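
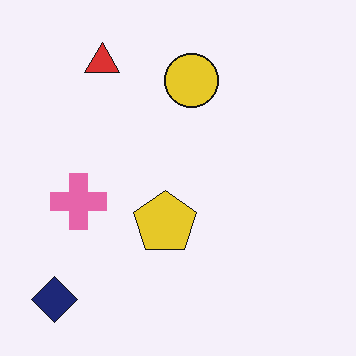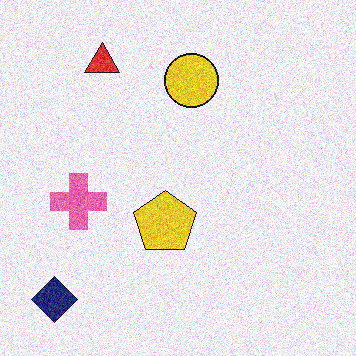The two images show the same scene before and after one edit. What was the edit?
Degraded with visible gaussian noise.

Random speckle covers the whole image, including the flat background.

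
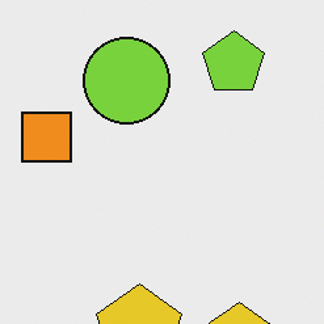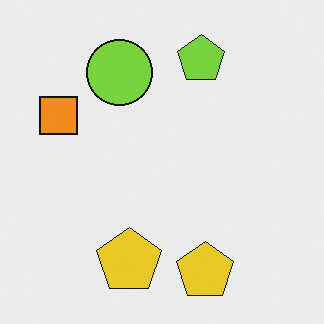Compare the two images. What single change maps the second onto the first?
The image was cropped to a modestly smaller region and rescaled.

The visible shapes are larger and the field of view is narrower; shapes near the original edges may be partly or wholly outside the frame — a crop-and-rescale.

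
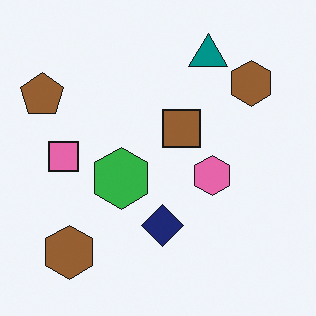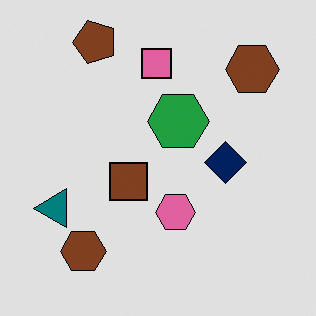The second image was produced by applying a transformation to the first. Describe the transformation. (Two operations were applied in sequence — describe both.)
The second image is the first transposed (reflected across the top-left ↔ bottom-right diagonal), then posterized to a reduced palette.

Shapes have swapped their row and column positions — what was in the top-right is now in the bottom-left — a diagonal reflection. Each flat color has snapped to a coarser quantized level — most visibly, the near-white background has dropped to a flat grey.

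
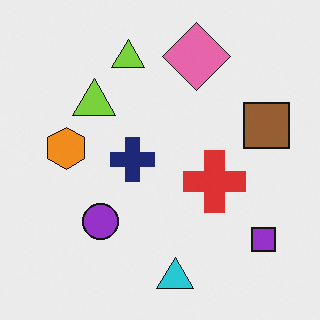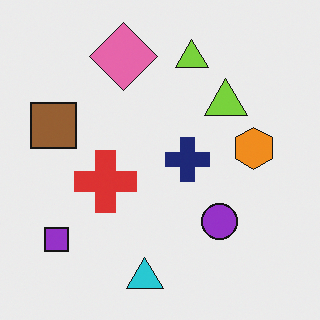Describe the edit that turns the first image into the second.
The transformation is: flipped horizontally (left ↔ right).

The brown square is in the right of the first image and the left of the second — shapes on opposite sides of the vertical midline have swapped in a mirror flip.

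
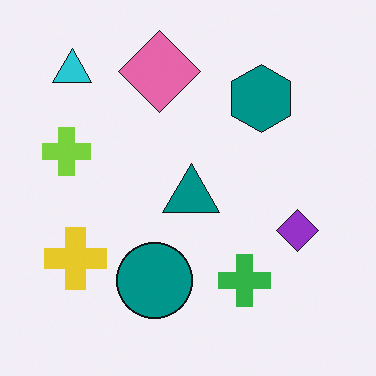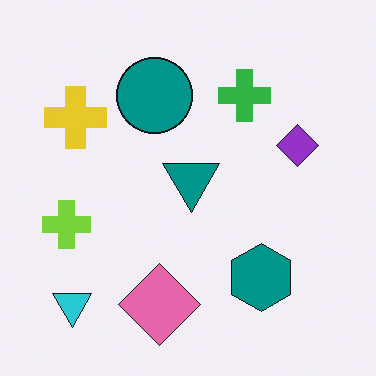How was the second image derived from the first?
The image was flipped vertically (top ↔ bottom).

The pink diamond is in the top of the first image and the bottom of the second — shapes on opposite sides of the horizontal midline have swapped in a mirror flip.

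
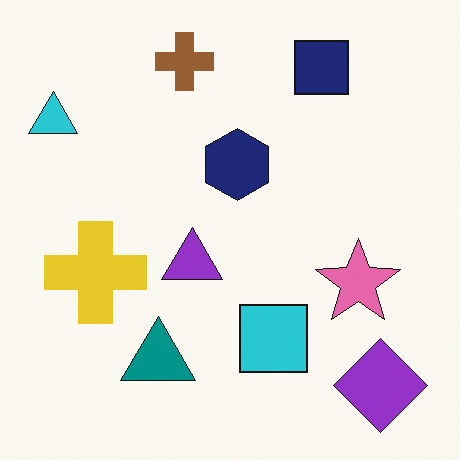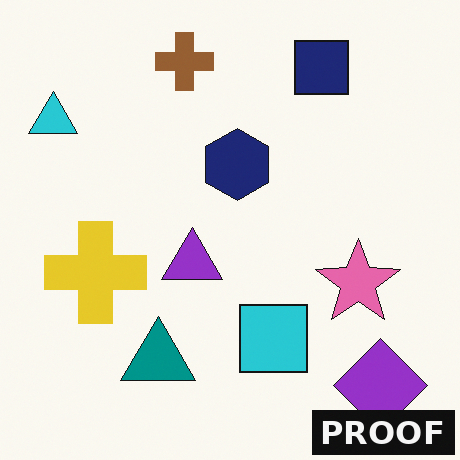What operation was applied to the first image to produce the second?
Watermarked with the text "PROOF" in the lower-right corner.

A dark label reading "PROOF" appears in the lower-right corner.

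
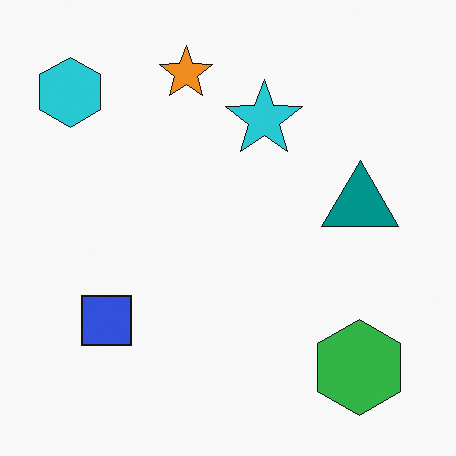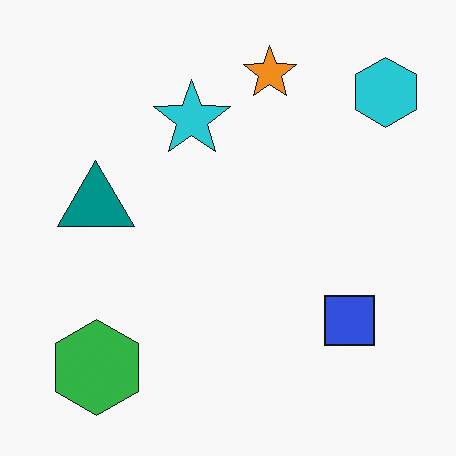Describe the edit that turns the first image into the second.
The image was flipped horizontally (left ↔ right).

The cyan hexagon is in the top-left of the first image and the top-right of the second — shapes on opposite sides of the vertical midline have swapped in a mirror flip.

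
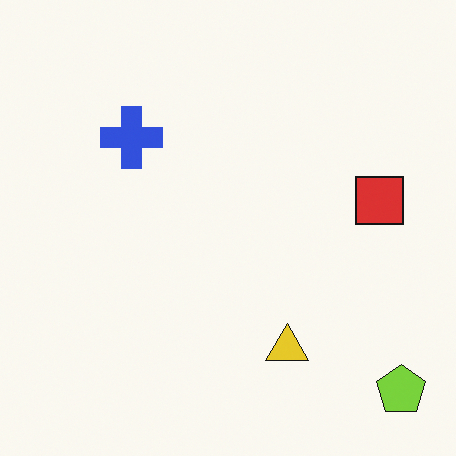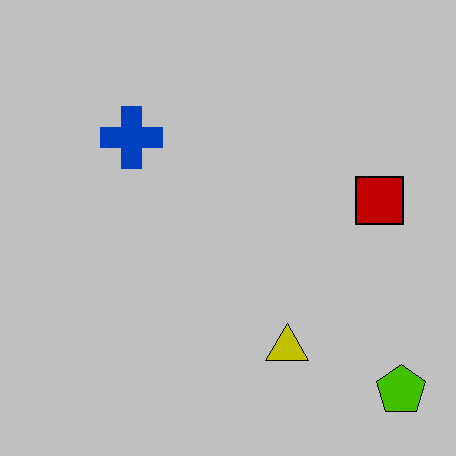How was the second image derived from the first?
The transformation is: aggressively posterized.

Each flat color has snapped to a coarser quantized level — most visibly, the near-white background has dropped to a flat grey.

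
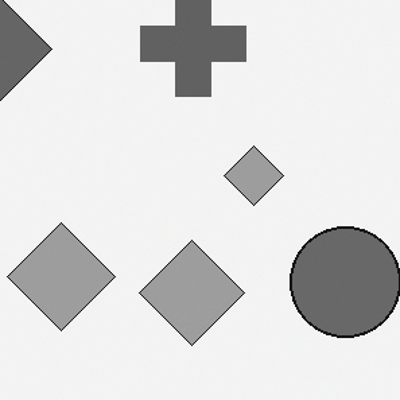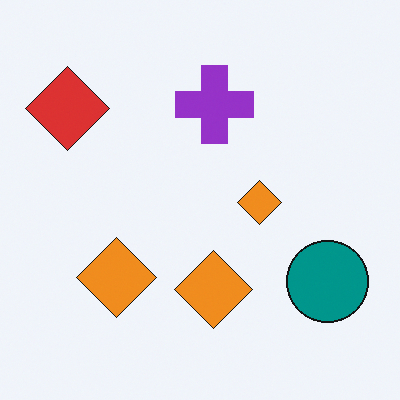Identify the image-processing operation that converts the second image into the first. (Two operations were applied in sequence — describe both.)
It was converted to grayscale, then cropped to a modestly smaller region and rescaled.

All color is removed — every shape is now a shade of grey. The visible shapes are larger and the field of view is narrower; shapes near the original edges may be partly or wholly outside the frame — a crop-and-rescale.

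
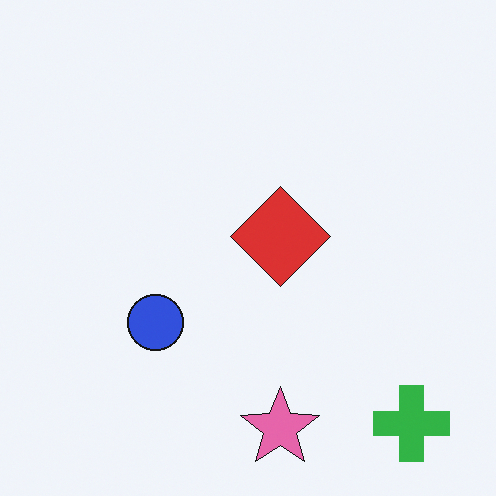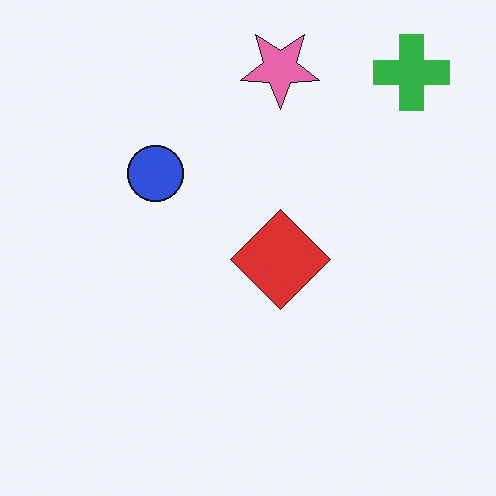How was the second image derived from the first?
This is the original image flipped vertically (top ↔ bottom).

The pink star is in the bottom of the first image and the top of the second — shapes on opposite sides of the horizontal midline have swapped in a mirror flip.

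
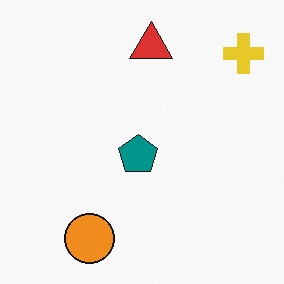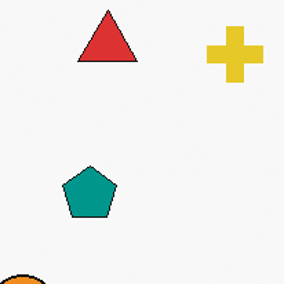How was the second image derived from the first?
The transformation is: cropped slightly and scaled back up.

The visible shapes are larger and the field of view is narrower; shapes near the original edges may be partly or wholly outside the frame — a crop-and-rescale.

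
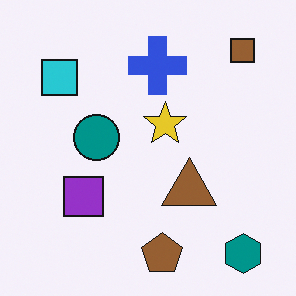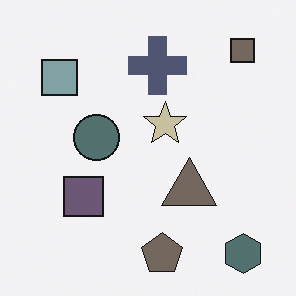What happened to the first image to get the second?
Made much more muted (saturation change).

All colors are more muted and greyish — a global saturation change.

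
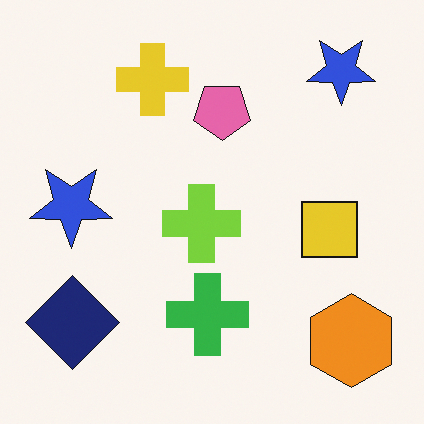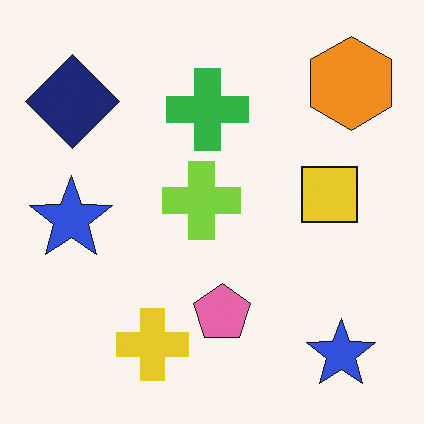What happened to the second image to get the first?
The first image is the second flipped vertically (top ↔ bottom).

The yellow cross is in the bottom of the second image and the top of the first — shapes on opposite sides of the horizontal midline have swapped in a mirror flip.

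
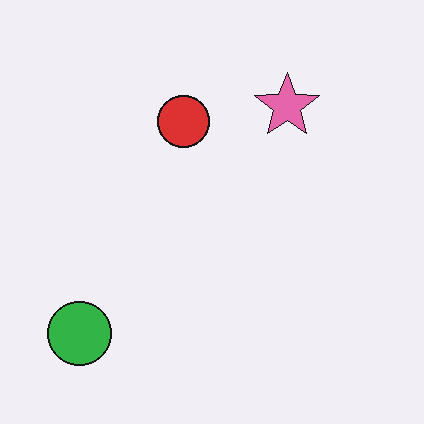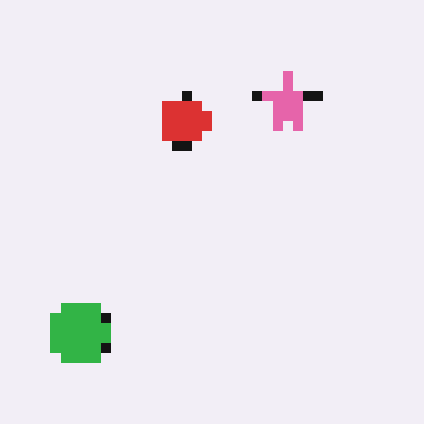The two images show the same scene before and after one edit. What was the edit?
The second image is the first coarsely pixelated.

Shapes are reduced to large square blocks; fine edges and outlines are lost — a downscale-then-upscale (mosaic) effect.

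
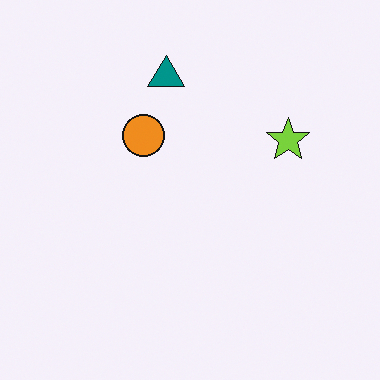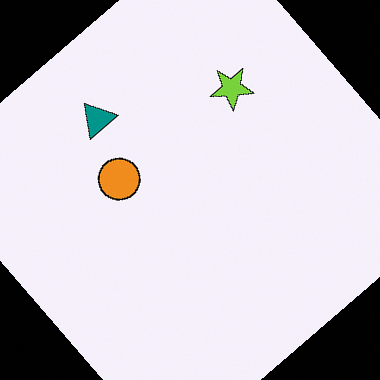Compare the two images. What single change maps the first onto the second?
Rotated counter-clockwise by a large amount — several tens of degrees.

Every shape is tilted by the same angle and the image corners show triangular fill wedges — a whole-image rotation by a non-right angle.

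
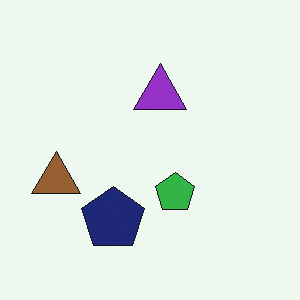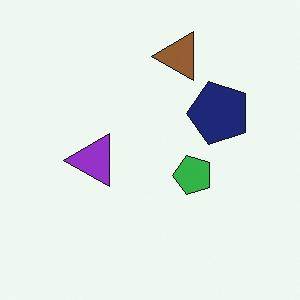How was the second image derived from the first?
The second image is the first transposed (reflected across the top-left ↔ bottom-right diagonal).

Shapes have swapped their row and column positions — what was in the top-right is now in the bottom-left — a diagonal reflection.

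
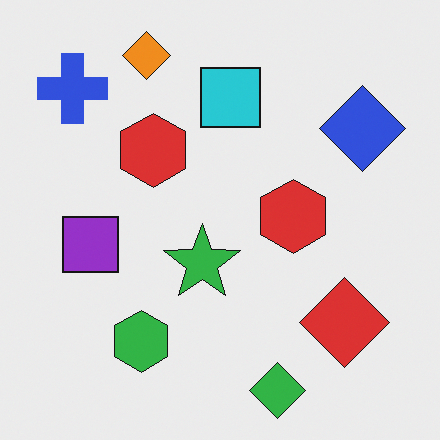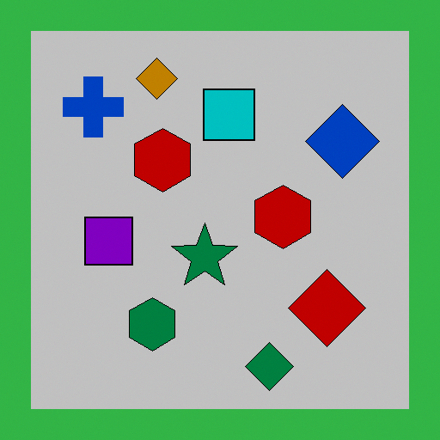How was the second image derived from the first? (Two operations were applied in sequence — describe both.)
It was heavily posterized to just a handful of flat colors, then framed with a green border.

Each flat color has snapped to a coarser quantized level — most visibly, the near-white background has dropped to a flat grey. A solid green frame runs around the edge of the second image, with the content slightly shrunk inside it.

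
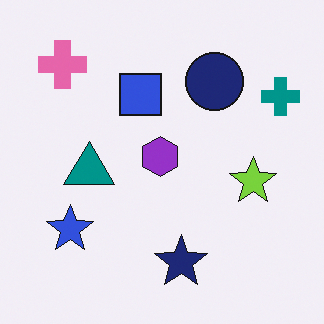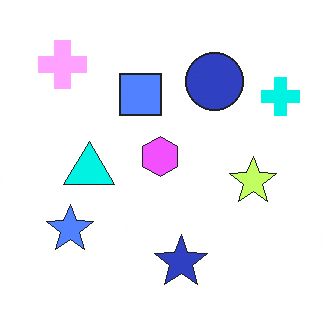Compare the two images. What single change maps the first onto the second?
Brightened a lot.

Every pixel — background and shapes alike — is uniformly brightened.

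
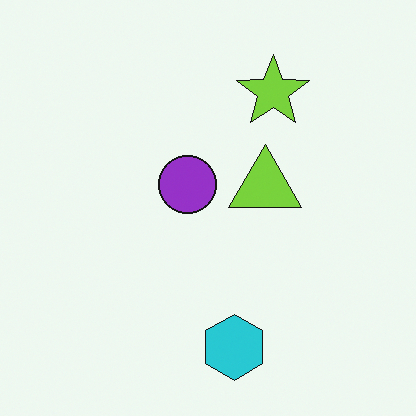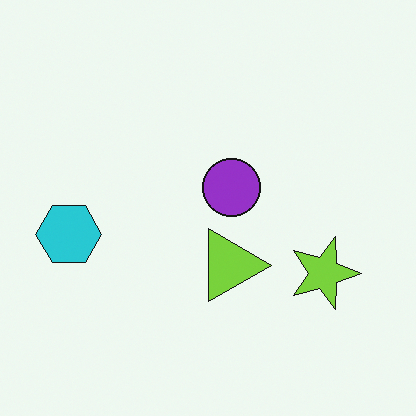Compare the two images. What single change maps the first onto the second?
This is the original image rotated 90° clockwise.

The cyan hexagon sits in the bottom of the first image and the left of the second — consistent with a whole-image 90° clockwise rotation.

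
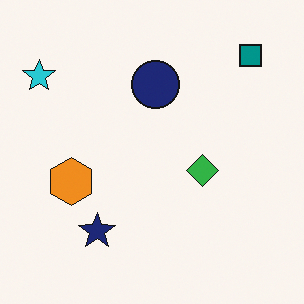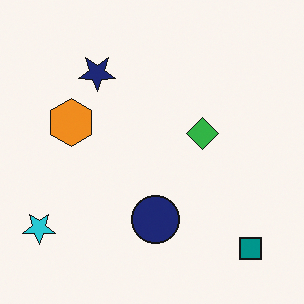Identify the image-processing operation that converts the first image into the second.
The image was flipped vertically (top ↔ bottom).

The teal square is in the top-right of the first image and the bottom-right of the second — shapes on opposite sides of the horizontal midline have swapped in a mirror flip.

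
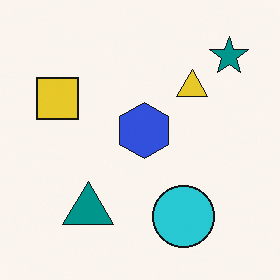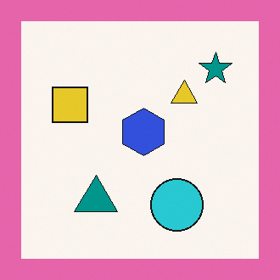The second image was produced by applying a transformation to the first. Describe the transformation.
Framed with a pink border.

A solid pink frame runs around the edge of the second image, with the content slightly shrunk inside it.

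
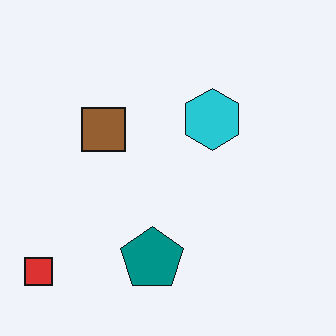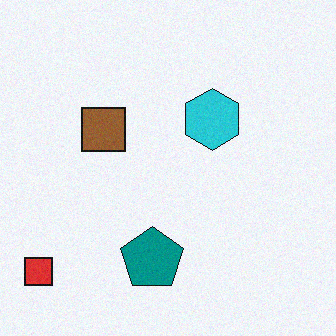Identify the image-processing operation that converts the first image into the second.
The image was degraded with a light layer of grain.

Random speckle covers the whole image, including the flat background.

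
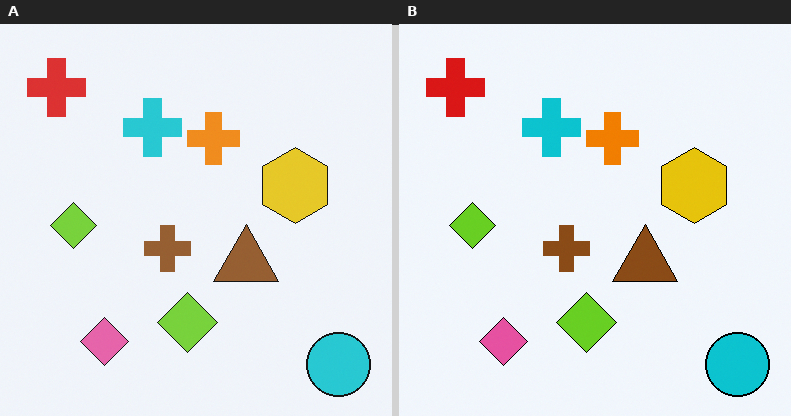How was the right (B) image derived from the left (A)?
The right (B) image is the left (A) given slightly increased contrast.

Tones are pushed away from mid-grey across the whole image — a global contrast change.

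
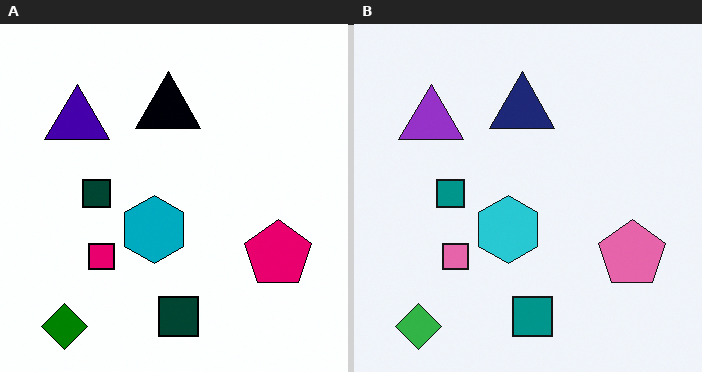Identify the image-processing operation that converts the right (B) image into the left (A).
The image was boosted in contrast.

Tones are pushed away from mid-grey across the whole image — a global contrast change.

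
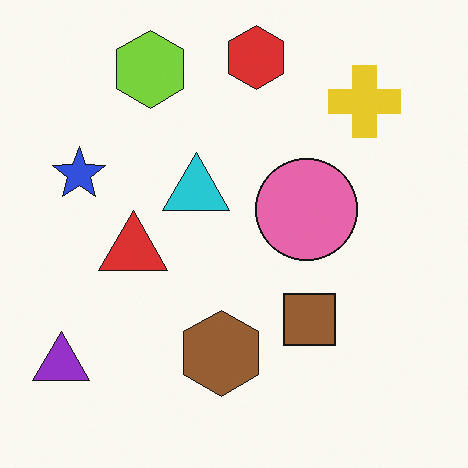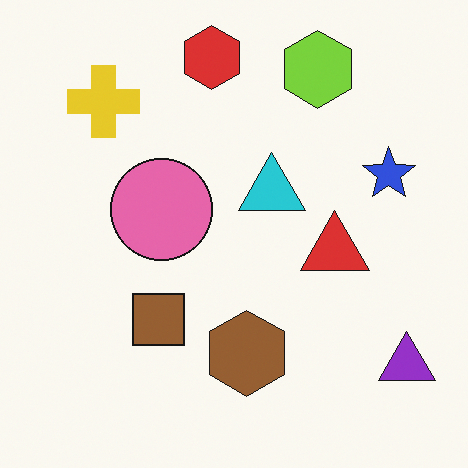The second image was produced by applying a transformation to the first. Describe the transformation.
Flipped horizontally (left ↔ right).

The purple triangle is in the bottom-left of the first image and the bottom-right of the second — shapes on opposite sides of the vertical midline have swapped in a mirror flip.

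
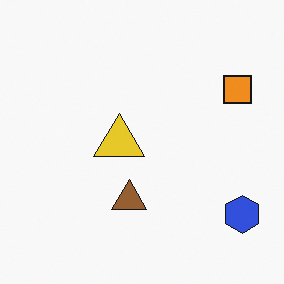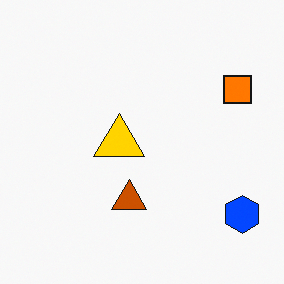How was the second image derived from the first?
It was made much more vivid (saturation change).

All colors are more vivid — a global saturation change.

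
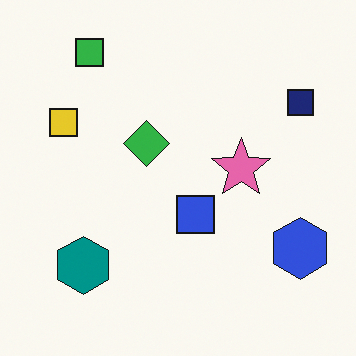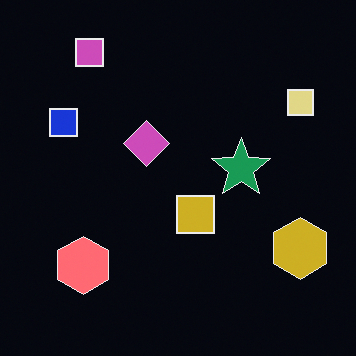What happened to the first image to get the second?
Color-inverted (negative).

The light background has become dark and every shape's color is its complement — a photographic negative.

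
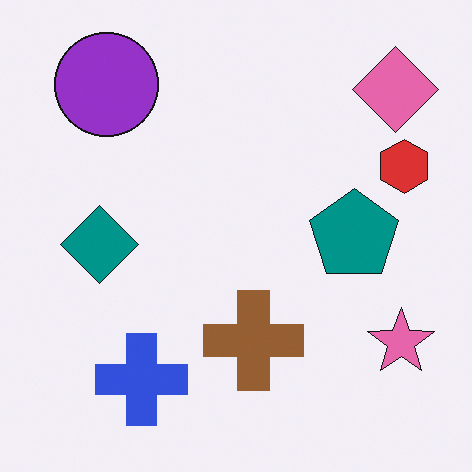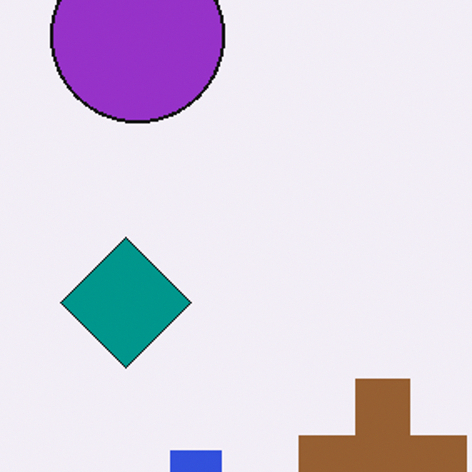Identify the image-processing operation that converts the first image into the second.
The transformation is: cropped to a noticeably smaller region and rescaled.

The visible shapes are larger and the field of view is narrower; shapes near the original edges may be partly or wholly outside the frame — a crop-and-rescale.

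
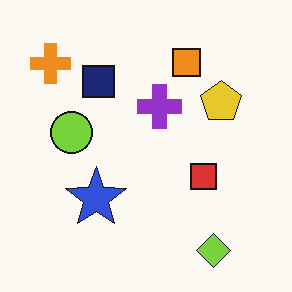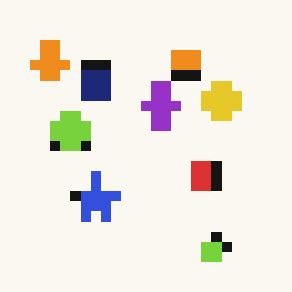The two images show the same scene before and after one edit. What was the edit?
It was heavily pixelated into large blocks.

Shapes are reduced to large square blocks; fine edges and outlines are lost — a downscale-then-upscale (mosaic) effect.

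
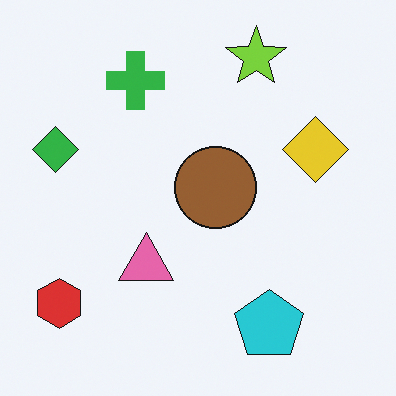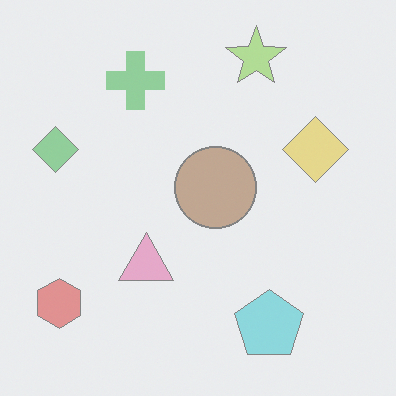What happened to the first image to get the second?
It was given much lower contrast.

Tones are pushed toward mid-grey across the whole image — a global contrast change.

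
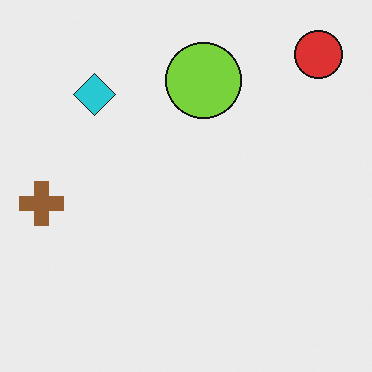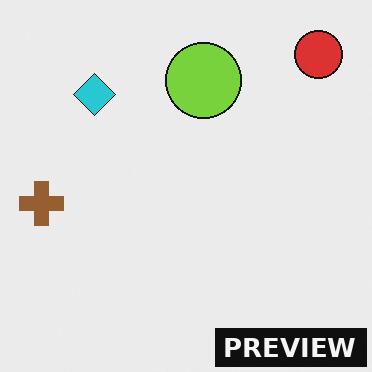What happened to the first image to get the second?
The image was watermarked with the text "PREVIEW" in the lower-right corner.

A dark label reading "PREVIEW" appears in the lower-right corner.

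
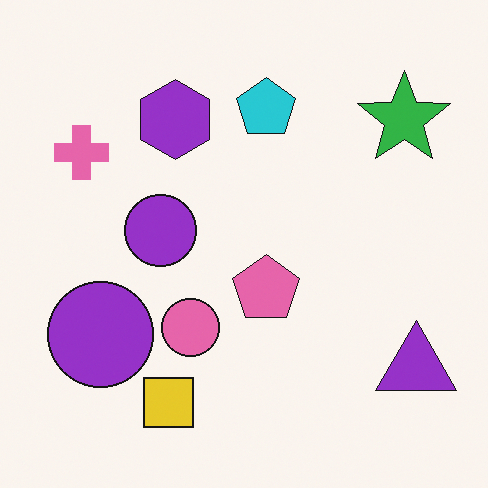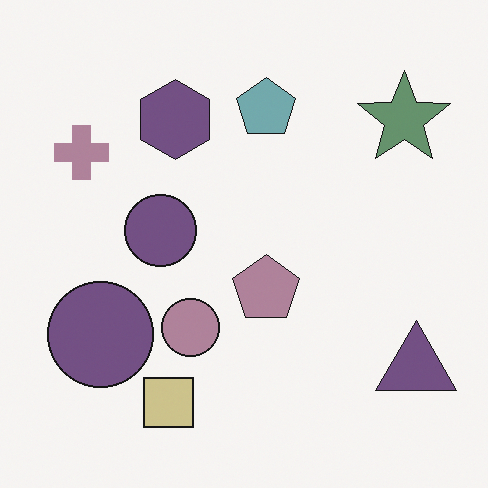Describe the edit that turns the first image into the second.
The image was heavily desaturated.

All colors are more muted and greyish — a global saturation change.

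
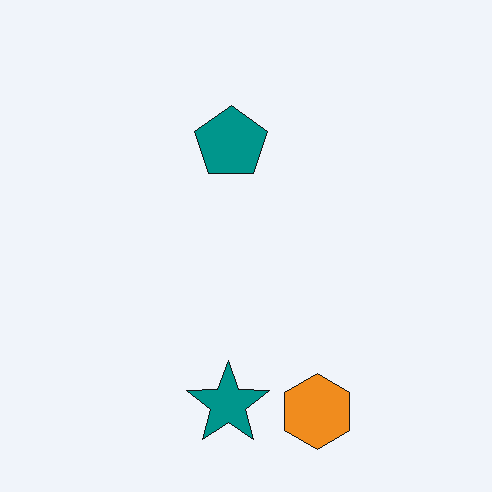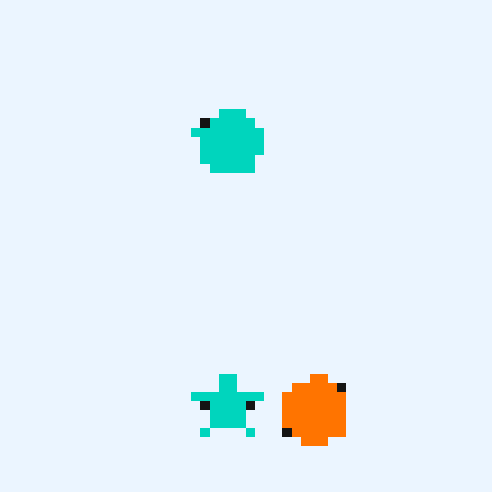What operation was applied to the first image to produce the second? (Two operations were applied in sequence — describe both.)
It was made much more vivid (saturation change), then coarsely pixelated.

All colors are more vivid — a global saturation change. Shapes are reduced to large square blocks; fine edges and outlines are lost — a downscale-then-upscale (mosaic) effect.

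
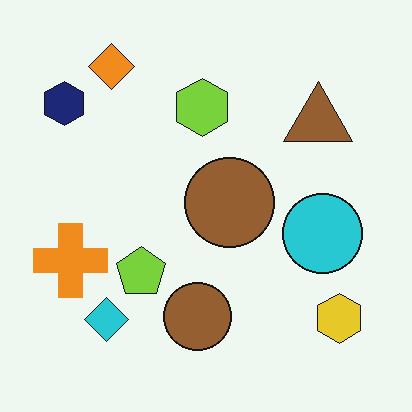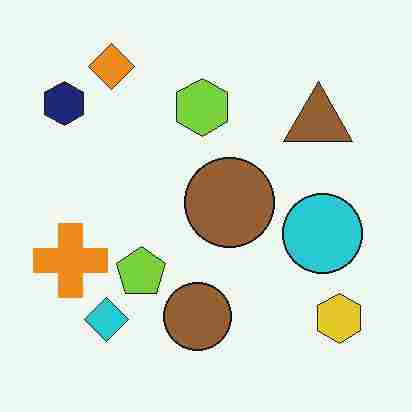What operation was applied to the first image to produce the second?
The image was degraded with heavy JPEG compression.

Blocky 8×8 compression artifacts appear around shape edges and the flat background shows ringing — characteristic JPEG degradation.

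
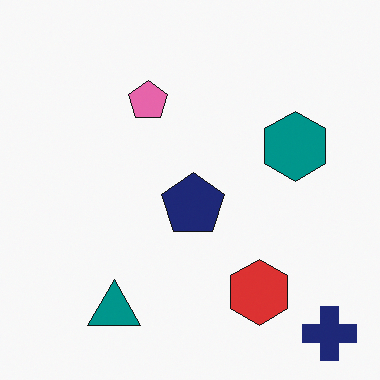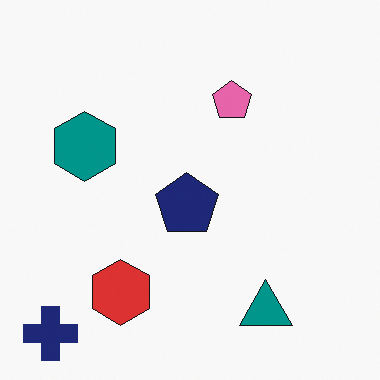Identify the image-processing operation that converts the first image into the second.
It was flipped horizontally (left ↔ right).

The navy cross is in the bottom-right of the first image and the bottom-left of the second — shapes on opposite sides of the vertical midline have swapped in a mirror flip.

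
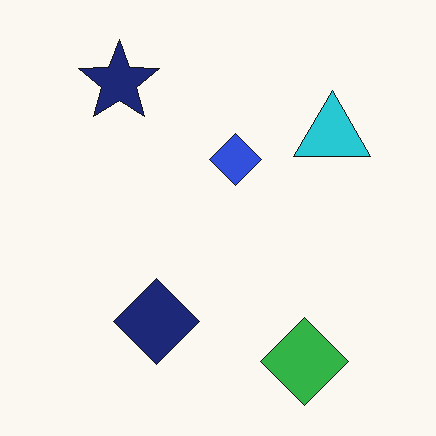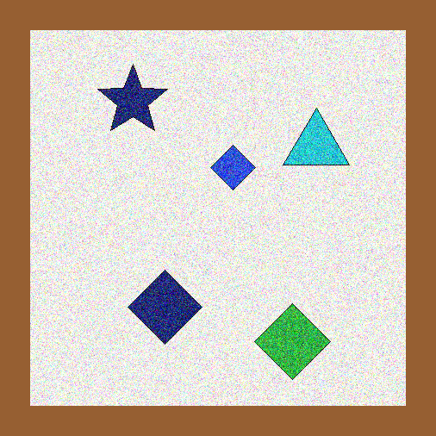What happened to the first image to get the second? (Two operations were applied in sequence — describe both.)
The transformation is: degraded with a thick layer of grain, then framed with a brown border.

Random speckle covers the whole image, including the flat background. A solid brown frame runs around the edge of the second image, with the content slightly shrunk inside it.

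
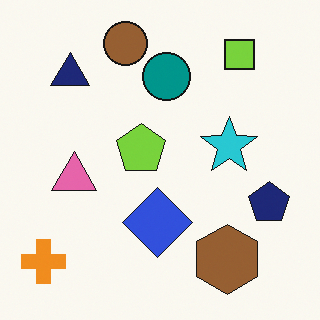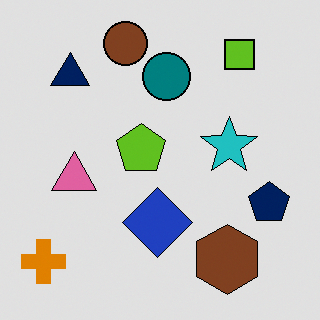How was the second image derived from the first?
It was moderately posterized.

Each flat color has snapped to a coarser quantized level — most visibly, the near-white background has dropped to a flat grey.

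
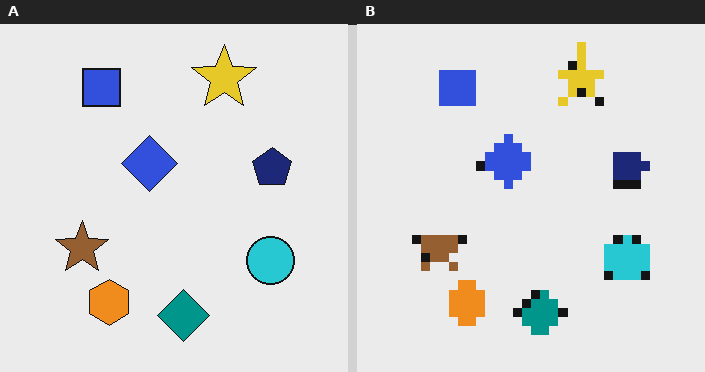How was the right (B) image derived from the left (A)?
The image was heavily pixelated into large blocks.

Shapes are reduced to large square blocks; fine edges and outlines are lost — a downscale-then-upscale (mosaic) effect.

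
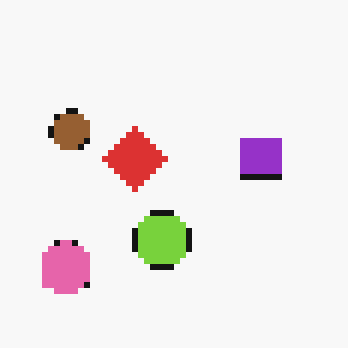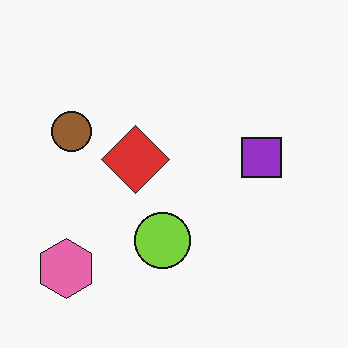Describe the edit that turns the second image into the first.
Pixelated into visible square blocks.

Shapes are reduced to large square blocks; fine edges and outlines are lost — a downscale-then-upscale (mosaic) effect.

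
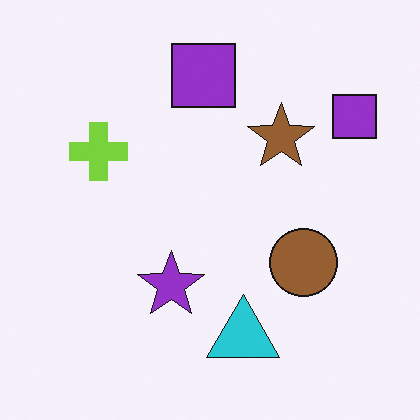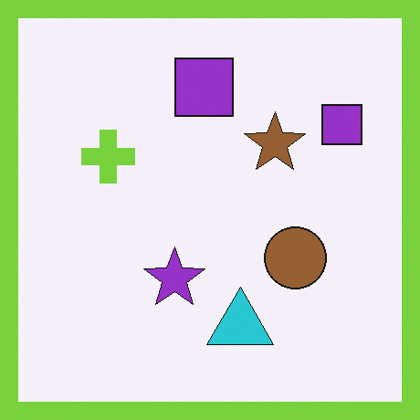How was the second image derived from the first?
Framed with a lime border.

A solid lime frame runs around the edge of the second image, with the content slightly shrunk inside it.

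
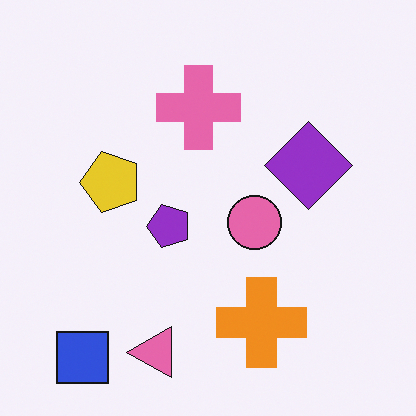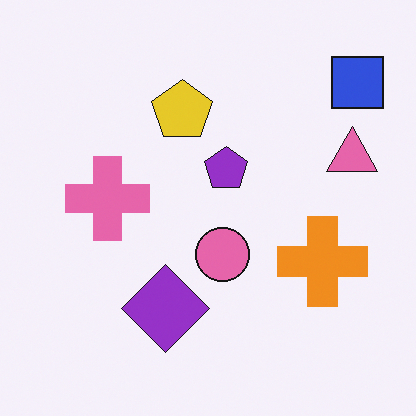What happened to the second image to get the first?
This is the original image transposed (reflected across the top-left ↔ bottom-right diagonal).

Shapes have swapped their row and column positions — what was in the top-right is now in the bottom-left — a diagonal reflection.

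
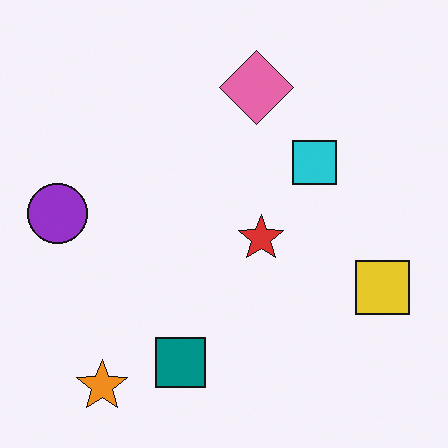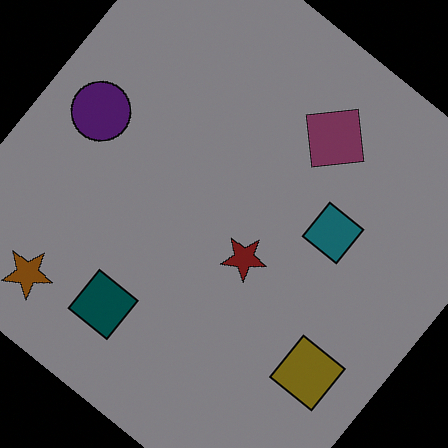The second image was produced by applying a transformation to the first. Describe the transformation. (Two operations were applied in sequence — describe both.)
The image was noticeably darkened, then rotated clockwise by a large amount — several tens of degrees.

Every pixel — background and shapes alike — is uniformly darkened. Every shape is tilted by the same angle and the image corners show triangular fill wedges — a whole-image rotation by a non-right angle.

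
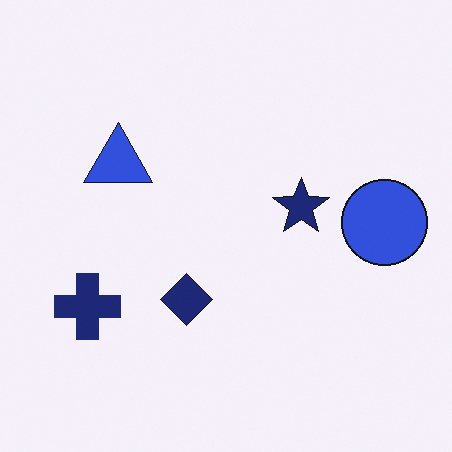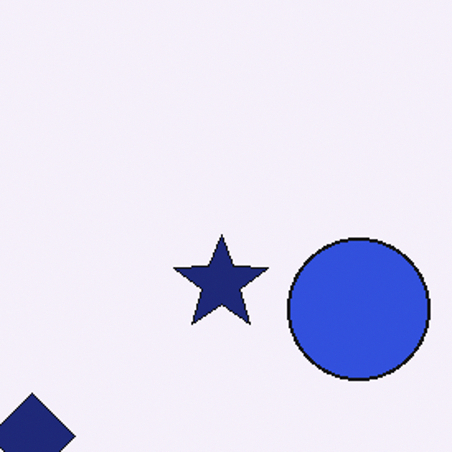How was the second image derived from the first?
The second image is the first cropped tightly and scaled back up.

The visible shapes are larger and the field of view is narrower; shapes near the original edges may be partly or wholly outside the frame — a crop-and-rescale.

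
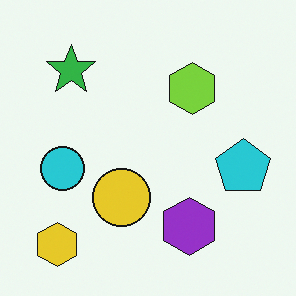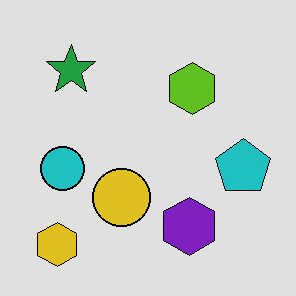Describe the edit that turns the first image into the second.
The transformation is: posterized to a reduced palette.

Each flat color has snapped to a coarser quantized level — most visibly, the near-white background has dropped to a flat grey.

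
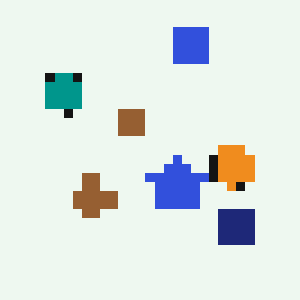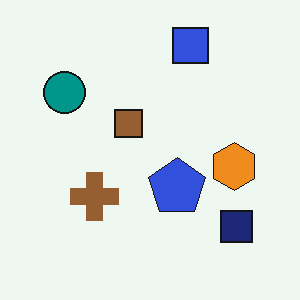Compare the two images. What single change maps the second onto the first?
Coarsely pixelated.

Shapes are reduced to large square blocks; fine edges and outlines are lost — a downscale-then-upscale (mosaic) effect.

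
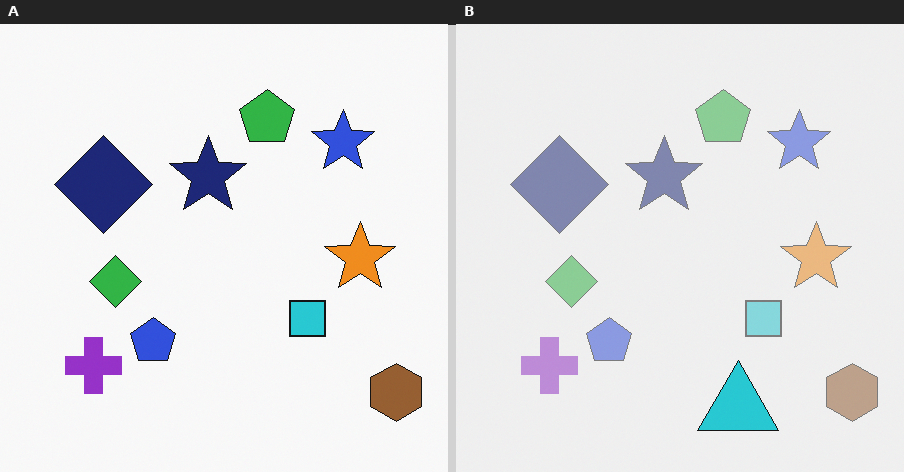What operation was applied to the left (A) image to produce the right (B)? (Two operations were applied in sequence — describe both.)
This is the original image washed out (contrast reduced), then overlaid with an additional cyan triangle.

Tones are pushed toward mid-grey across the whole image — a global contrast change. A cyan triangle appears in the right (B) image that is absent from the left (A).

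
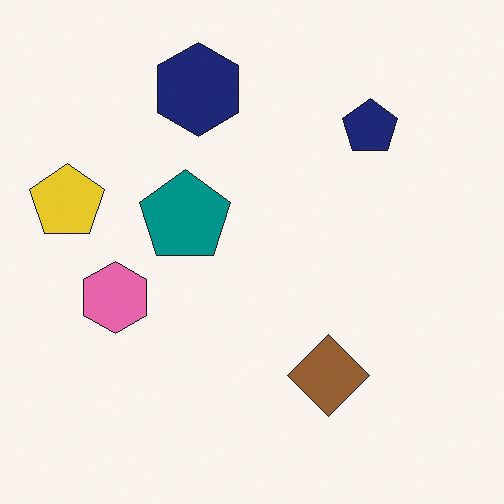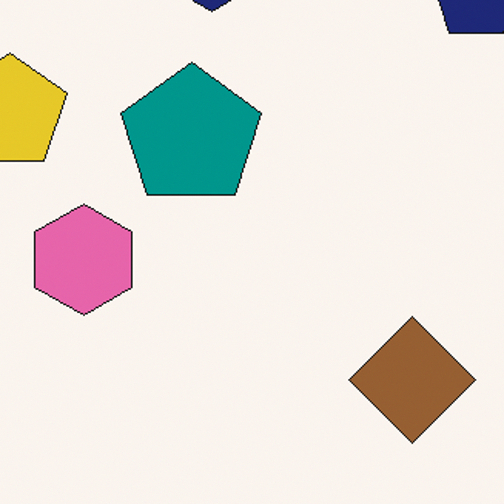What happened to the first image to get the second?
It was cropped to a modestly smaller region and rescaled.

The visible shapes are larger and the field of view is narrower; shapes near the original edges may be partly or wholly outside the frame — a crop-and-rescale.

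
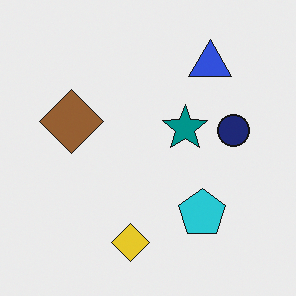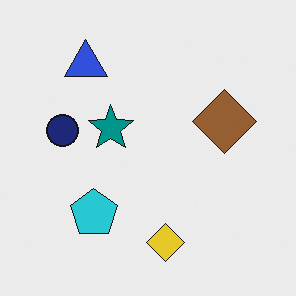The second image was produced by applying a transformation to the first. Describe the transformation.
The transformation is: flipped horizontally (left ↔ right).

The navy circle is in the right of the first image and the left of the second — shapes on opposite sides of the vertical midline have swapped in a mirror flip.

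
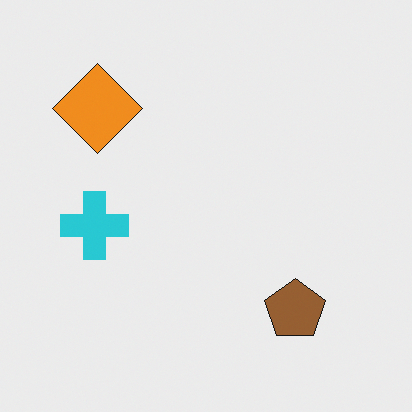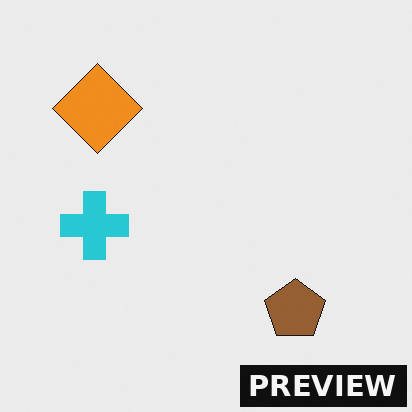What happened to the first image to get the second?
The transformation is: watermarked with the text "PREVIEW" in the lower-right corner.

A dark label reading "PREVIEW" appears in the lower-right corner.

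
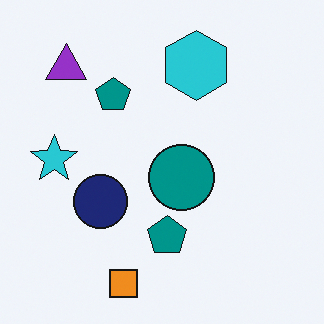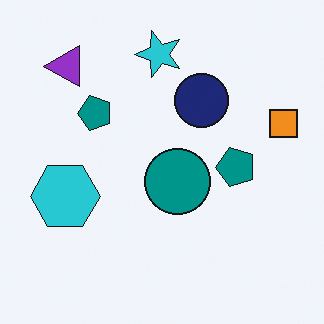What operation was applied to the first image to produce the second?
This is the original image transposed (reflected across the top-left ↔ bottom-right diagonal).

Shapes have swapped their row and column positions — what was in the top-right is now in the bottom-left — a diagonal reflection.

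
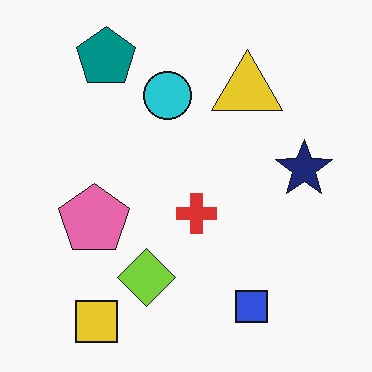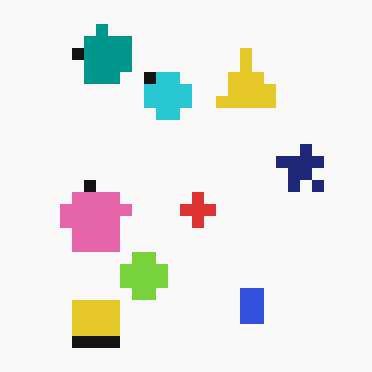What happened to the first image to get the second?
Heavily pixelated into large blocks.

Shapes are reduced to large square blocks; fine edges and outlines are lost — a downscale-then-upscale (mosaic) effect.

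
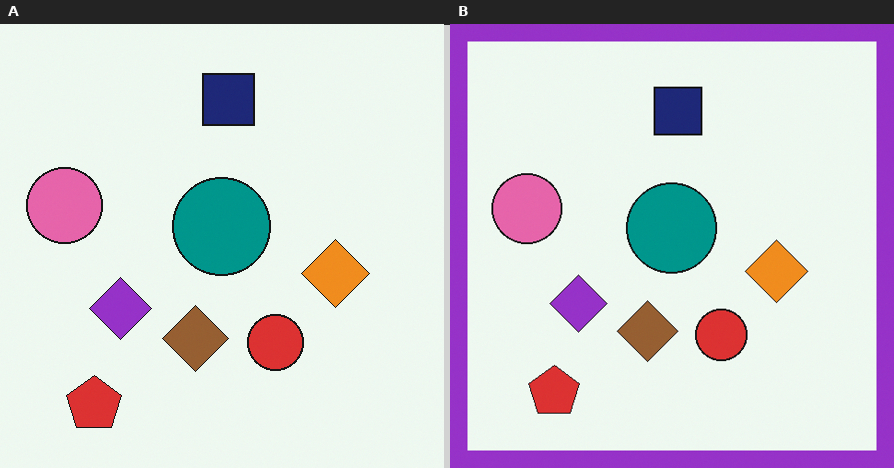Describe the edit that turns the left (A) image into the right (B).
The image was framed with a purple border.

A solid purple frame runs around the edge of the right (B) image, with the content slightly shrunk inside it.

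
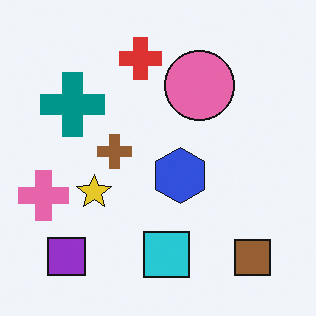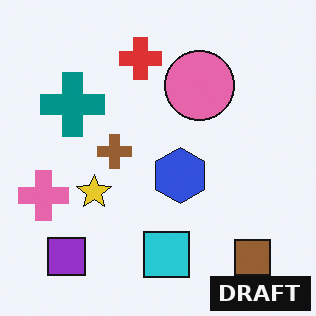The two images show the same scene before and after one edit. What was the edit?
This is the original image watermarked with the text "DRAFT" in the lower-right corner.

A dark label reading "DRAFT" appears in the lower-right corner.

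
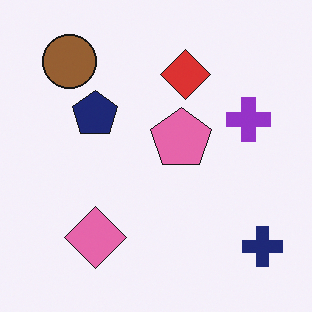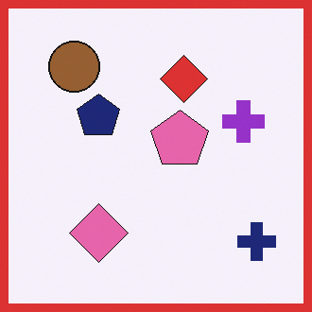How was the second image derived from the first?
It was framed with a red border.

A solid red frame runs around the edge of the second image, with the content slightly shrunk inside it.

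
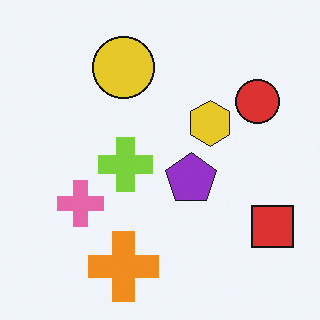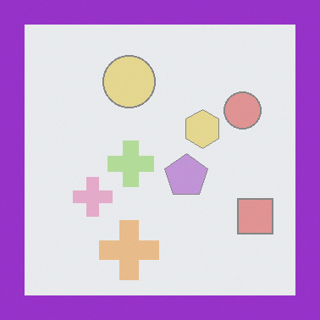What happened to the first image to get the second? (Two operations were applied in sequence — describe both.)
The transformation is: given much lower contrast, then framed with a purple border.

Tones are pushed toward mid-grey across the whole image — a global contrast change. A solid purple frame runs around the edge of the second image, with the content slightly shrunk inside it.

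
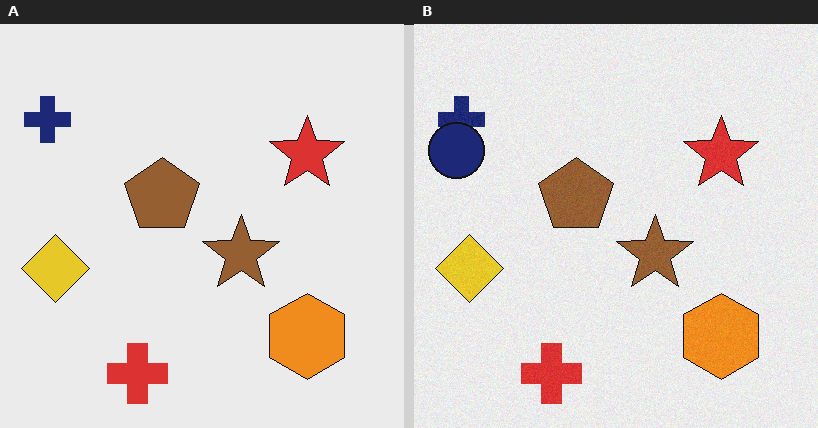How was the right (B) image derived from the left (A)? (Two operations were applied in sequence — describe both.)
The transformation is: degraded with light additive noise, then overlaid with an additional navy circle.

Random speckle covers the whole image, including the flat background. A navy circle appears in the right (B) image that is absent from the left (A).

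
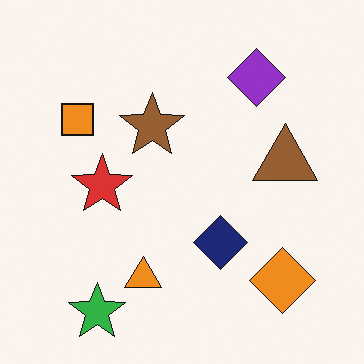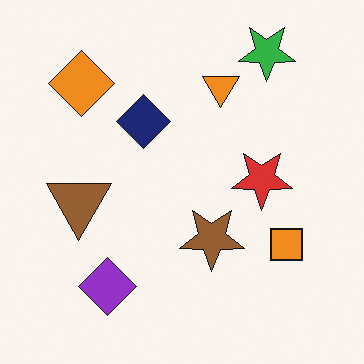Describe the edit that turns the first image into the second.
The image was rotated 180°.

The green star sits in the bottom-left of the first image and the top-right of the second — consistent with a whole-image 180° rotation.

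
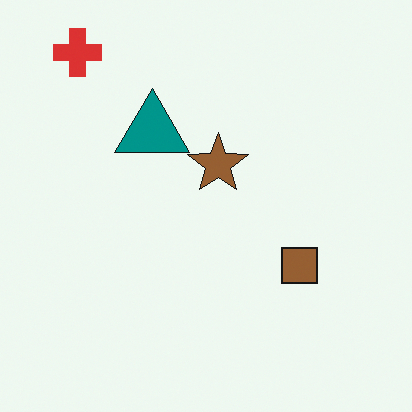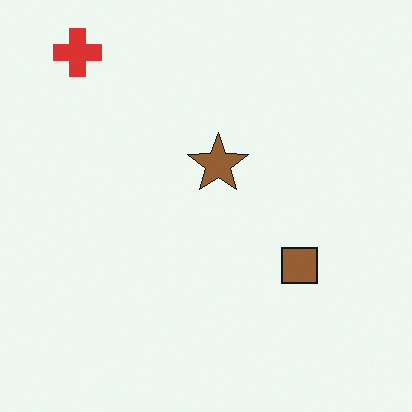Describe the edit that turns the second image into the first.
This is the original image overlaid with an additional teal triangle.

A teal triangle appears in the first image that is absent from the second.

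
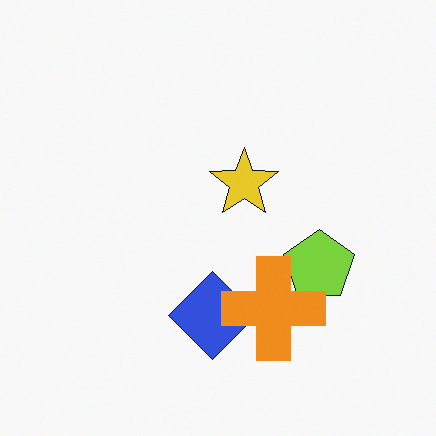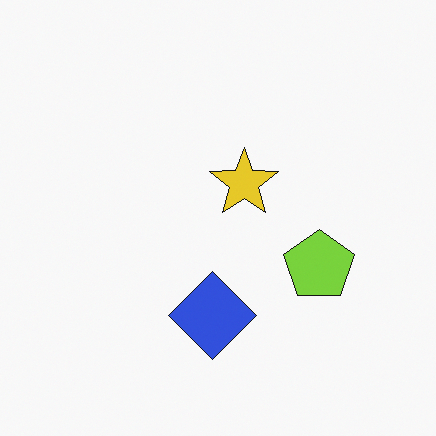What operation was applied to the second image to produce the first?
This is the original image overlaid with an additional orange cross.

An orange cross appears in the first image that is absent from the second.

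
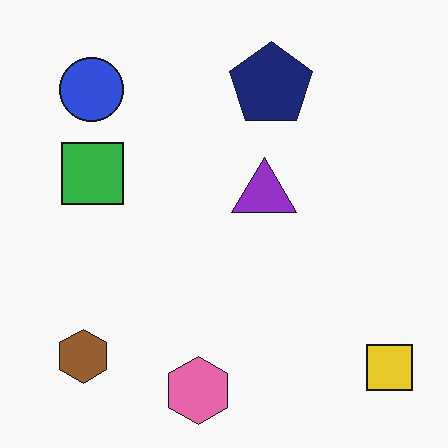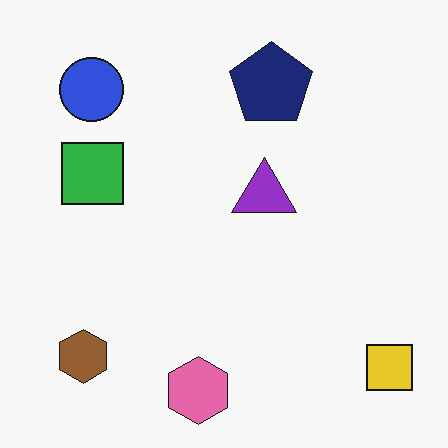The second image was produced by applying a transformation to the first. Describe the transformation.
The second image is the first given moderate JPEG compression.

Blocky 8×8 compression artifacts appear around shape edges and the flat background shows ringing — characteristic JPEG degradation.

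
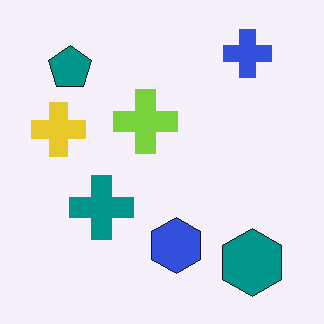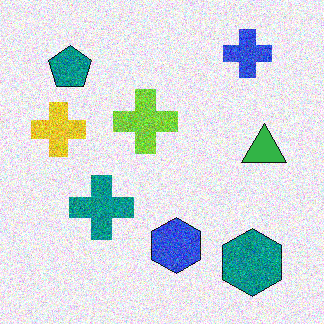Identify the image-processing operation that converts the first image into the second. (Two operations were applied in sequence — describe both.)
This is the original image degraded with strong gaussian noise, then overlaid with an additional green triangle.

Random speckle covers the whole image, including the flat background. A green triangle appears in the second image that is absent from the first.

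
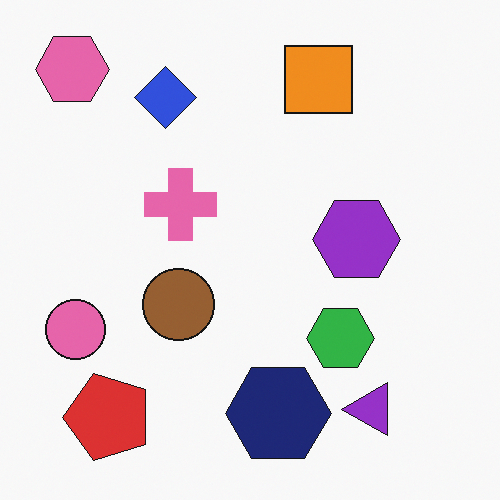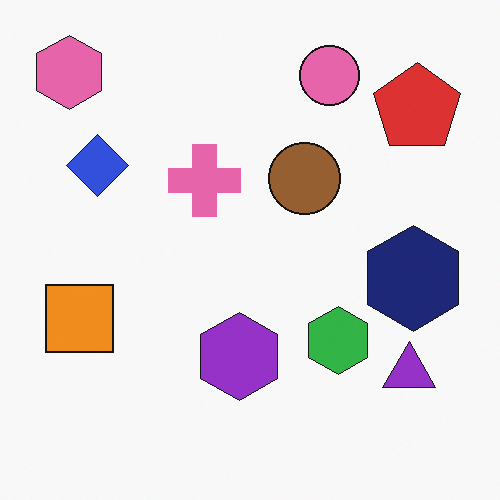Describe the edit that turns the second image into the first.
The first image is the second transposed (reflected across the top-left ↔ bottom-right diagonal).

Shapes have swapped their row and column positions — what was in the top-right is now in the bottom-left — a diagonal reflection.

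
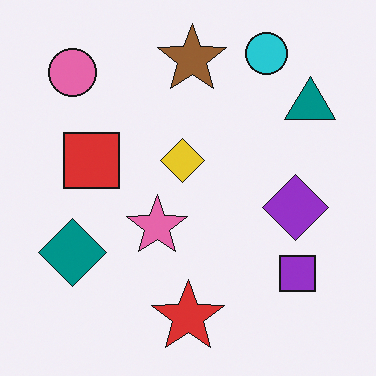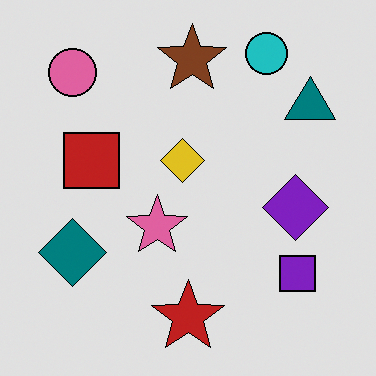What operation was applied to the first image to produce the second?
It was moderately posterized.

Each flat color has snapped to a coarser quantized level — most visibly, the near-white background has dropped to a flat grey.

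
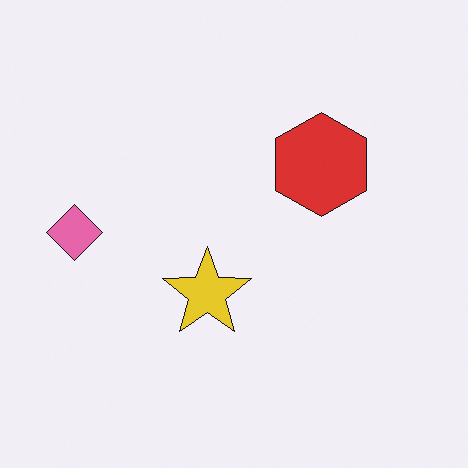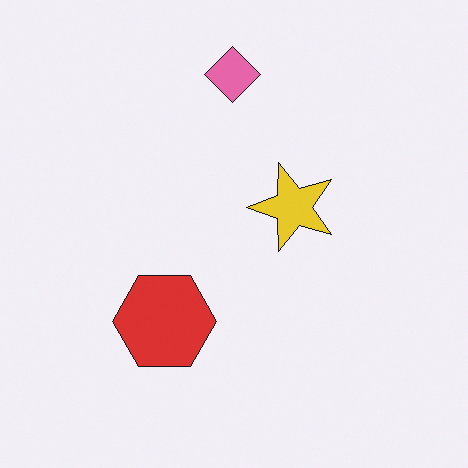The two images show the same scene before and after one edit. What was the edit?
The second image is the first transposed (reflected across the top-left ↔ bottom-right diagonal).

Shapes have swapped their row and column positions — what was in the top-right is now in the bottom-left — a diagonal reflection.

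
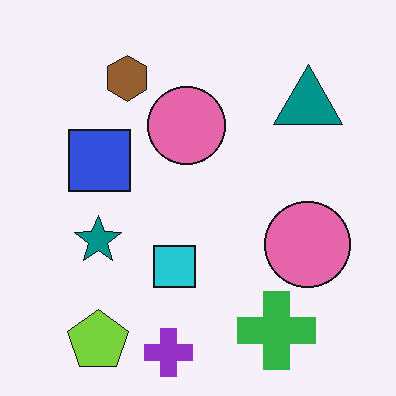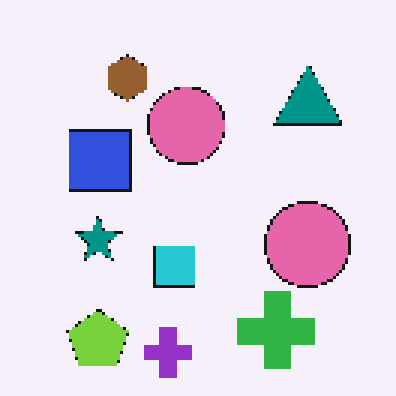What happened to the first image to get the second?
The transformation is: mildly pixelated.

Shapes are reduced to large square blocks; fine edges and outlines are lost — a downscale-then-upscale (mosaic) effect.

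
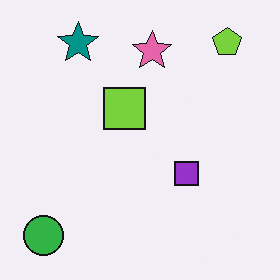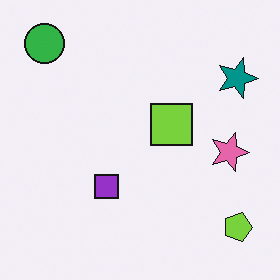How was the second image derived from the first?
It was rotated 90° clockwise.

The green circle sits in the bottom-left of the first image and the top-left of the second — consistent with a whole-image 90° clockwise rotation.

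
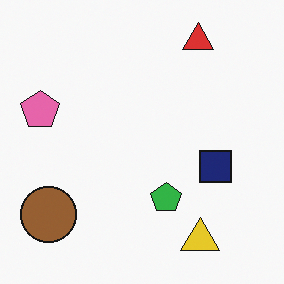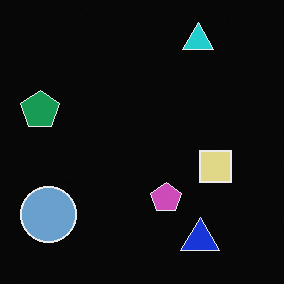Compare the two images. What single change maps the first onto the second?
It was color-inverted (negative).

The light background has become dark and every shape's color is its complement — a photographic negative.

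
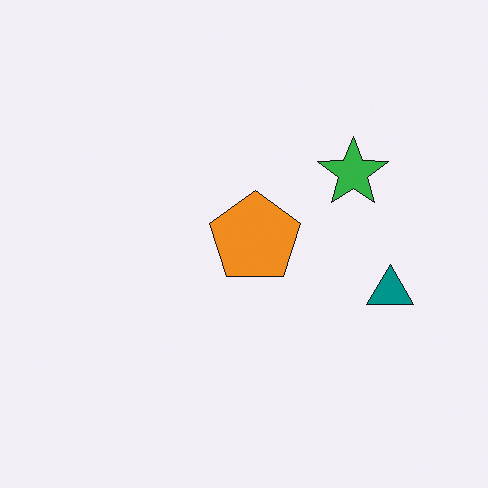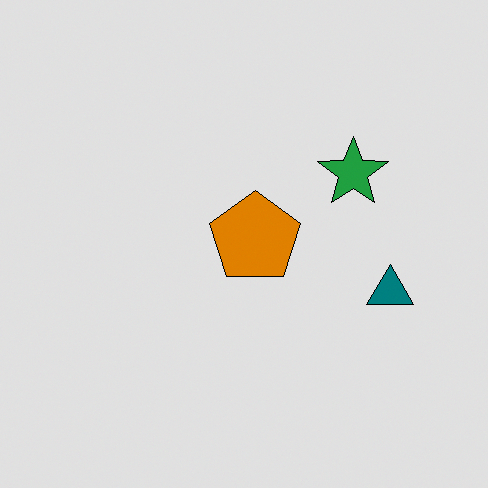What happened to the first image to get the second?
The second image is the first posterized to a reduced palette.

Each flat color has snapped to a coarser quantized level — most visibly, the near-white background has dropped to a flat grey.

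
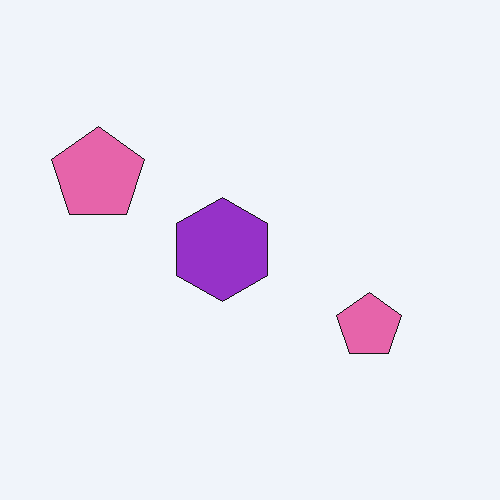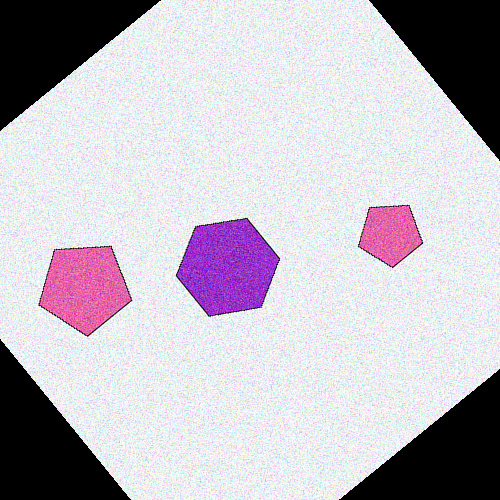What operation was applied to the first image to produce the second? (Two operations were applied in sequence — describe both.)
It was degraded with visible gaussian noise, then rotated counter-clockwise by a large amount — several tens of degrees.

Random speckle covers the whole image, including the flat background. Every shape is tilted by the same angle and the image corners show triangular fill wedges — a whole-image rotation by a non-right angle.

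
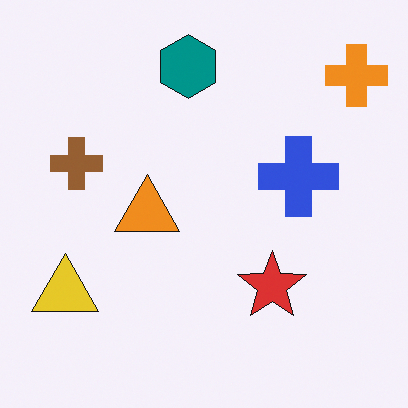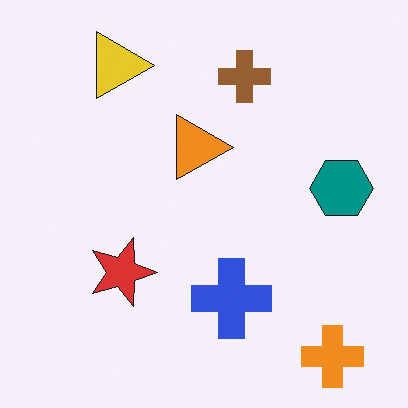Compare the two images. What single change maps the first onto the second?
The image was rotated 90° clockwise.

The orange cross sits in the top-right of the first image and the bottom-right of the second — consistent with a whole-image 90° clockwise rotation.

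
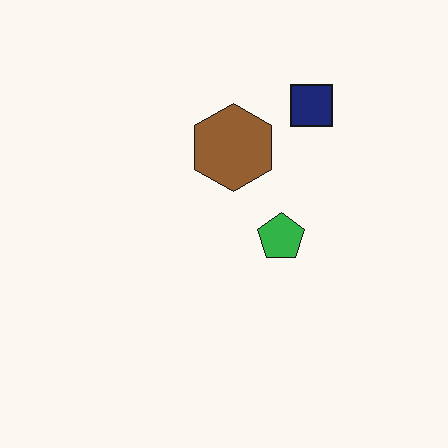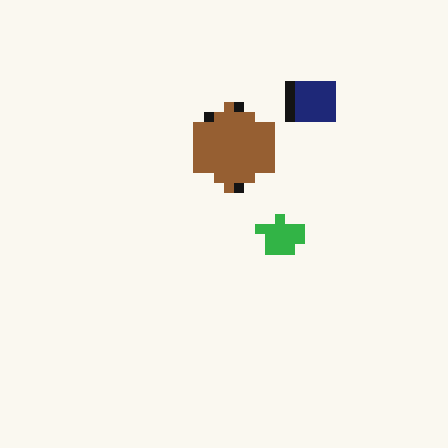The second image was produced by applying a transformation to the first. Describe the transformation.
It was heavily pixelated into large blocks.

Shapes are reduced to large square blocks; fine edges and outlines are lost — a downscale-then-upscale (mosaic) effect.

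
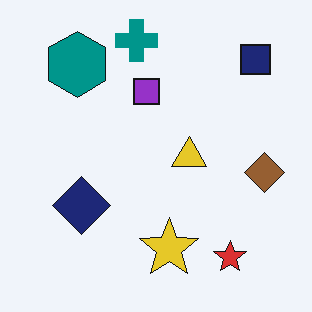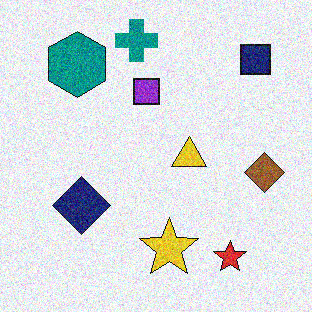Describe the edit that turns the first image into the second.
It was degraded with visible gaussian noise.

Random speckle covers the whole image, including the flat background.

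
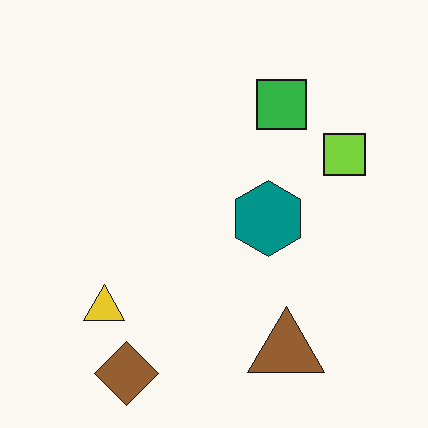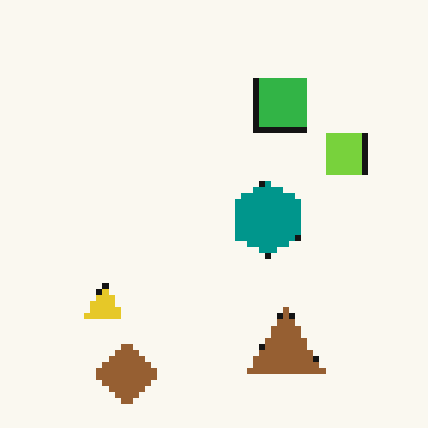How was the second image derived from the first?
The second image is the first moderately pixelated.

Shapes are reduced to large square blocks; fine edges and outlines are lost — a downscale-then-upscale (mosaic) effect.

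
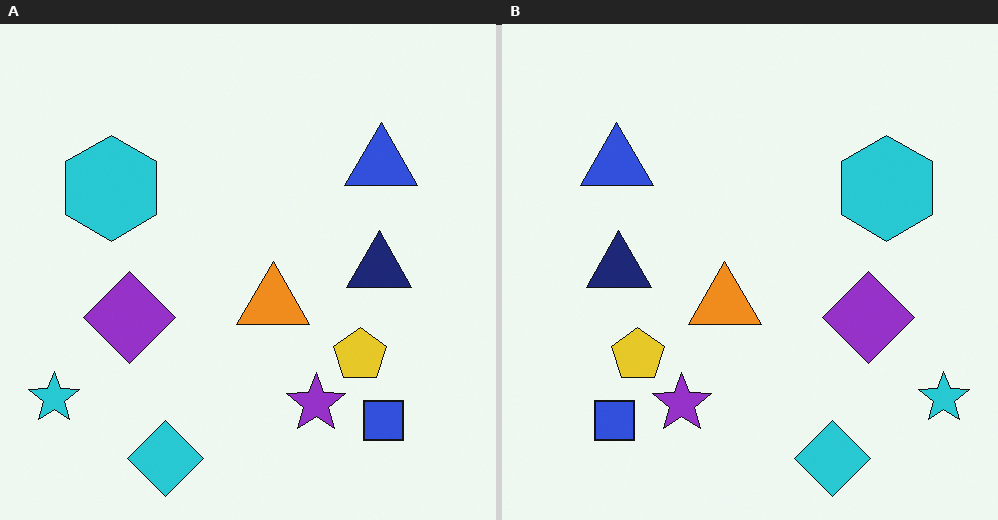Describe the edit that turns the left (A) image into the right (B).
Flipped horizontally (left ↔ right).

The cyan star is in the bottom-left of the left (A) image and the bottom-right of the right (B) — shapes on opposite sides of the vertical midline have swapped in a mirror flip.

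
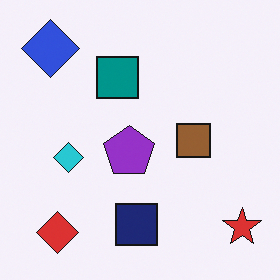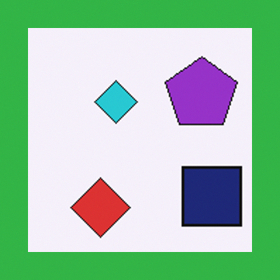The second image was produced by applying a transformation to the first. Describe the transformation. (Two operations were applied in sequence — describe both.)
The image was cropped to a noticeably smaller region and rescaled, then framed with a green border.

The visible shapes are larger and the field of view is narrower; shapes near the original edges may be partly or wholly outside the frame — a crop-and-rescale. A solid green frame runs around the edge of the second image, with the content slightly shrunk inside it.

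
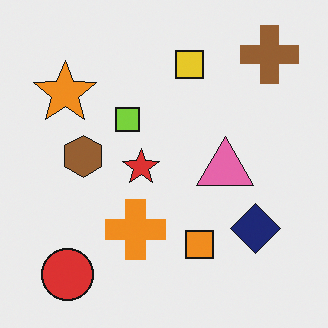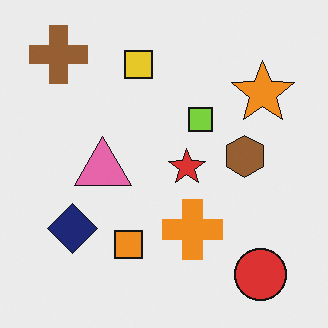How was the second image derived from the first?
The second image is the first flipped horizontally (left ↔ right).

The brown cross is in the top-right of the first image and the top-left of the second — shapes on opposite sides of the vertical midline have swapped in a mirror flip.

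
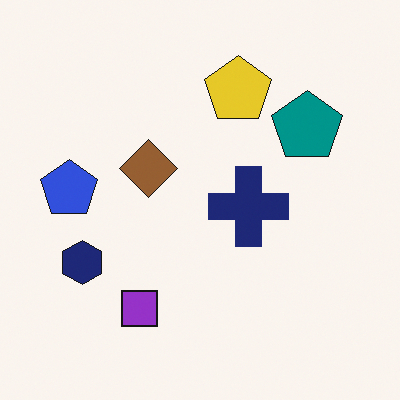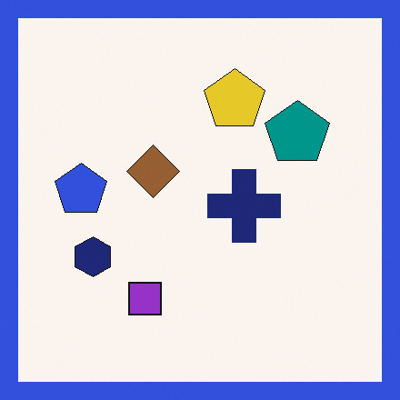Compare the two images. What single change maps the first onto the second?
The image was framed with a blue border.

A solid blue frame runs around the edge of the second image, with the content slightly shrunk inside it.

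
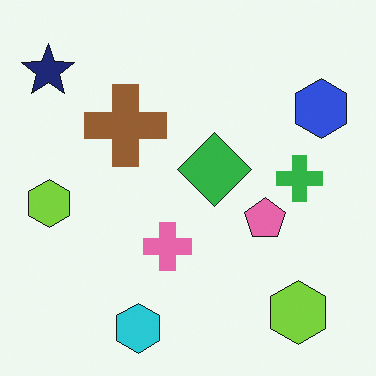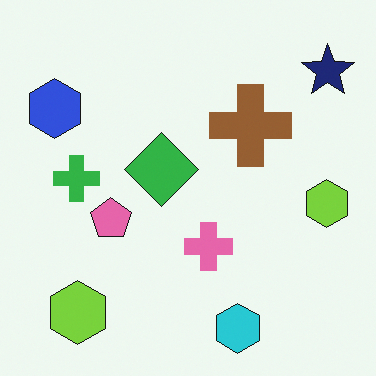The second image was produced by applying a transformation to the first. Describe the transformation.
This is the original image flipped horizontally (left ↔ right).

The navy star is in the top-left of the first image and the top-right of the second — shapes on opposite sides of the vertical midline have swapped in a mirror flip.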